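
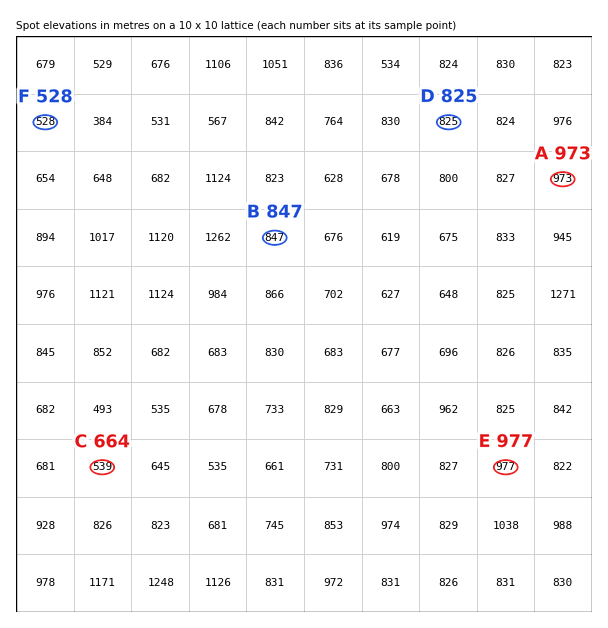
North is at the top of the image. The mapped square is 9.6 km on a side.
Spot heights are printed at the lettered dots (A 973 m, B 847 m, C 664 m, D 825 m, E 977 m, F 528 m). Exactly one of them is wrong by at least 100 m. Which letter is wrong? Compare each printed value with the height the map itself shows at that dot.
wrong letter C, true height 539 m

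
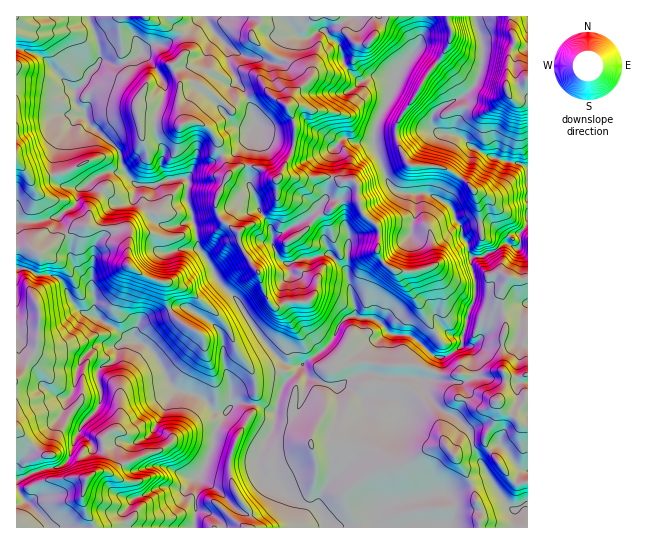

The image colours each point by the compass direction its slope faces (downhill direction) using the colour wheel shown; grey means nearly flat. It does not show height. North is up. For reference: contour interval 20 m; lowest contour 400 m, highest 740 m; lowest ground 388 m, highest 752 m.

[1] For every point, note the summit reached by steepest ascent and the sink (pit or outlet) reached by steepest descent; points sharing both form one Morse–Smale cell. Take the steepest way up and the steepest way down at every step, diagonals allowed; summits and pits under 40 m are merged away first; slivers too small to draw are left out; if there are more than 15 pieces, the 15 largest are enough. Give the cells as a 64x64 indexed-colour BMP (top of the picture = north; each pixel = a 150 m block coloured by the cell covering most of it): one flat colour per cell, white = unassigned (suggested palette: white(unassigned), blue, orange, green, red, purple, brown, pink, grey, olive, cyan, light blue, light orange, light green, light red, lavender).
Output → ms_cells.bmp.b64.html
<image width="64" height="64" href="data:image/bmp;base64,Qk12CAAAAAAAAHYAAAAoAAAAQAAAAEAAAAABAAQAAAAAAAAIAAATCwAAEwsAABAAAAAAAAAA////ALR3HwAOf/8ALKAsACgn1gC9Z5QAS1aMAMJ34wB/f38AIr28AM++FwDox64AeLv/AIrfmACWmP8A1bDFAEREREREREREREREmZmZmZmZmZmSIiIiIiIiIiIiIiIARERERERERERERESZmZmZmZmZmSIiIiIiIiIiIiIiIgBEREREREREREREREmZmZmZmZmSIiIiIiIiIiIiIiIiIERERERERERERERESZmZmZmZkiIiIiIiIiIiIiIiIiIiRERERERERERERERJmZmZmZkiIiIiIiIiIiIiIiIiIiJEREREREREREREREmZmZmZkiIiIiIiIiIiIiIiIiIiIlRERERERERERERESZmZmZIiIiIiIiIiIiIiIiIiIiIiVVVERERERERERERJmZmZIiIiIiIiIiIiIiIiIiIiIiJVVVVERERERERERESZmZkiIiIiIiIiIiIiIiIiIiIiIlVVVVRERERERERERJmZmZIiIiIiIiIiIiIiIiIiIiIiVVVVVERERERERERESZmZkiIiIiIiIiIiIiIiIiIiIiJVVVVVRERERERERERJmZmZIiIiIiIiIiIiIiIiIiIiIlVVVVVEREREREREREmZmZkiIiIiIiIiIiIiIiIiIiIiVVVVVVRERERERERERJmZmSIiIiIiIiIiIiIiIiIiIiJVVVVVVUREREREREREmZmZIiIiIiIiIiIiIiIiIiIiIlVVVVVVRERERERERMzJkzMyIiIiIiIiIiIiIiIiIiIiVVVVVVVURERERERMzMMzMzIiIiIiIiIiIiIiIiIiIiJVVVVVVUREREREzMzMwzMzMiIiIiIiIiIiIiIiIiIiIlVVVVVVREREREzMzMzDMzMzIiIiIiIiIiIiIiIiIiIiVVVVVVVERERETMzMzDMzMzMyIiIiIiIiIiIiIiIiIiJVVVVVVVRERETMzMzMMzMzM2YiIiIiIiIiIiIiIiIiIlVVVVVVVVRETMzMzMwzMzM2ZmIiIiIiIiIiESIiIiIiVVVVVVVVVERMzMzMzDMzM2ZmZhIiIiIiIiEREiIiIiJVVVVVVVVVXMzMzMzMMzM2ZmZhEiIiIiIiERERIiIiIlVVVVVVVVM8zMzMzMMzM2ZmZhERIiIiIREREREiIiIiVVVVVVVTMzzMzMzMwzMzZmZhERESIiIRERERESIiIiJVVVVVVTMzMzzMzMMzMzZmZmERERERERERERERIiIiIlVVVVUzMzMzMzPDMzMzZmZmERERERERERERERESIiIiVVVVUzMzMzMzMzMzMzNmZmYRERERERERERERERIiIiJVVVUzMzMzMzMzMzMzNmZmZhEREREREREREREREiIiIlVVVTMzMzMzMzMzMzNmZmZmERERERERERERERESIiIiVVVTMzMzMzMzMzMzNmZmZmYRERERERERERERERIiIiIzMzMzMzMzMzMzMzNmZmZmZhEREREREREREREREiIiIjMzMzMzMzMzMzMzM2ZmZmZhERERERERERERERESIiIiMzMzMzMzMzMzMzM2ZmZmZhERERERERERERERERdyIiIzMzMzMzMzMzMzMzZmZmZmERERERERERERERERd3d3dzMzMzMzMzMzMzMzNmZmZmYRERERERERERERERF3d3d3MzMzMzMzMzMzMzNmZmZmZhEREREREREREREREXd3d3eIgzMzMzMzMz///2ZmZmZhEREREREREREREREXd3d3d4iIiDMzMzMzP///ZmZmZmERERERERERERERERd3d3d3iIiIgzMzMzM///9mZmZmERERERERERERERERd3d3d3eIiIiIMzAAAz//9mZmZmYREREREREREREREXd3d3d3d4iIiIgzAAADP//2ZmZmYRERERERERERF3d3d3d3d3d3iIiIiIgAABERH/ZmZmZhERERERERERF3d3d3d3d3d3eIiIiIiIiIEREREWZmZmEREREREREREXd3d3d3d3d3d4iIiIiIiIEREREREWZmYRERERERERERd3d3d3d3d3d6iIiIiIiIgREREREREWZhERERERERERd3d3d3d3d6qqqIiIiIiIiBEREREREREWERERERERERF3d3d3d3eqqqqoiIiIiIgREREREREREREREREREREREXd3d3d3eqqqqqiIiIiIgRERERERERERERERERERERERu7t3d6qqqqqqqIiIiIgRERERERERERERERERERERERG7u7u6qqqqqqqoiIiIiBEREREREREREREREREREREREbu7u7qqqqqqqqiIiIiBERERERERERERERERERERERERG7u7u6qqqqqqqIiIiBERERERERERERERERERERERERERu7u7u6qqqqqoiIiIERERERERERERERERERERERERERG7u7u7u6qqqqiIiI3REREREREREREREREREREREREREbu7u7u7qqqqqIiI3d0RERERERERERERERERERERERERG7u7u7u6qqqoiIjd3dEREREREREREREREREREREREREbu7u7u7qqqqiIjd3d3e7hERERERERERERERERERERERG7u7u7uqqqqI3d3d3e7u7hERERERERERERERERERERERu7u7u6qqqt3d3d3d7u7u7uERERERERERERERERERERG7u7u7qqqq3d3d3d3u7u7u7uERERERERERERERERERERu7u7uqqqrd3d3d3e7u7u7u7hERERERERERERERERERG7u7u6qqqt3d3d3e7u7u7u7u4REREREREREREREREREbu7u6qqqq"/>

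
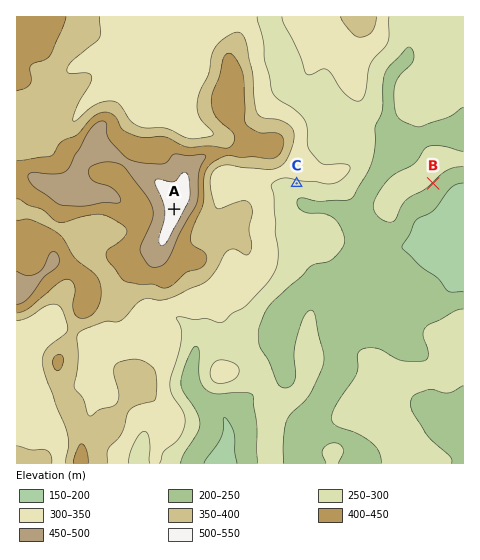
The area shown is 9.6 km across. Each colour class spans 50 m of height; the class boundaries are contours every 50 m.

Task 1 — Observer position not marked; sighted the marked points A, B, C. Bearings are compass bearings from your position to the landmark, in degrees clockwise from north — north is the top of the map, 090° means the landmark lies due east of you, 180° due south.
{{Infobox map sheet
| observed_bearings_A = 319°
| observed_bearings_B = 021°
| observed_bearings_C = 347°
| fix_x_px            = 347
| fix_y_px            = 408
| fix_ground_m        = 270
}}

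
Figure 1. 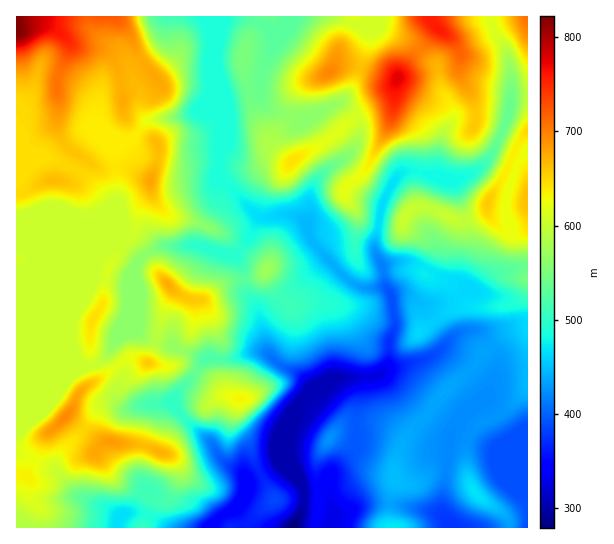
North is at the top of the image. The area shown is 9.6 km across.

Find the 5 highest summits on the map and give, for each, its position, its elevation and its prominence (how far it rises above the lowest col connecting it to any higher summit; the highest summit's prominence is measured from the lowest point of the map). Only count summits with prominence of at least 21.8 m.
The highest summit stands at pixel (398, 78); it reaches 776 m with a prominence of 288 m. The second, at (438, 29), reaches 759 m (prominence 59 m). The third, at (329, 73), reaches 696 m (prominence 34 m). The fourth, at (65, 417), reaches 694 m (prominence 92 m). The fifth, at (111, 442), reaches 684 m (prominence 32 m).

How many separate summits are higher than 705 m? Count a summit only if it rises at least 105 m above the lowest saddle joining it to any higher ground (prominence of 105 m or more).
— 1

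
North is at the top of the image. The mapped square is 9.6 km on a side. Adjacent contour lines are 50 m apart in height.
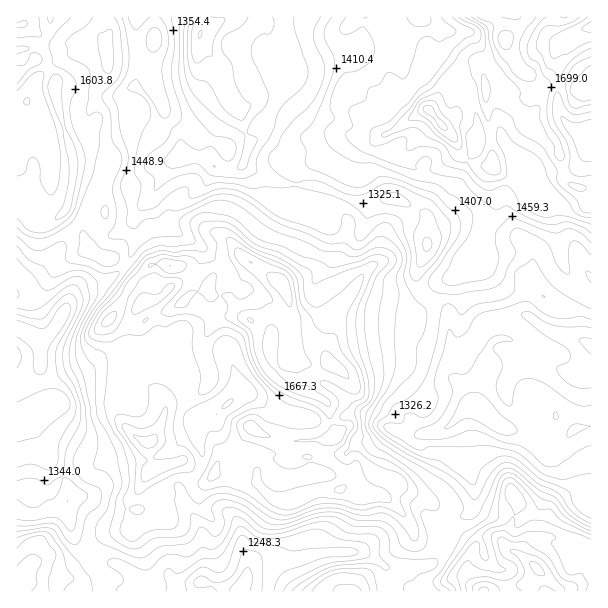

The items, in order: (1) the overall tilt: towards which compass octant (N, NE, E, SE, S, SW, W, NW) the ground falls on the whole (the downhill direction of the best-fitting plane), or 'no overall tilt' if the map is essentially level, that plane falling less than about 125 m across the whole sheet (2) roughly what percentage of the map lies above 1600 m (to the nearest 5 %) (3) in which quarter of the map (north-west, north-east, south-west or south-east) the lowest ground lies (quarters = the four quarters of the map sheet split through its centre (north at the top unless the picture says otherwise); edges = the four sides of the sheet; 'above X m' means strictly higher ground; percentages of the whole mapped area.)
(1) There is no overall tilt: the best-fitting plane is nearly level.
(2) About 25 % of the map lies above 1600 m.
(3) The lowest ground is in the north-west quarter.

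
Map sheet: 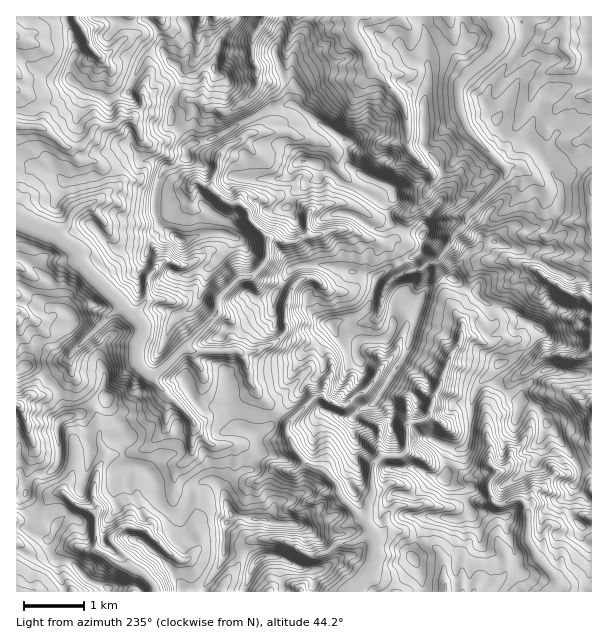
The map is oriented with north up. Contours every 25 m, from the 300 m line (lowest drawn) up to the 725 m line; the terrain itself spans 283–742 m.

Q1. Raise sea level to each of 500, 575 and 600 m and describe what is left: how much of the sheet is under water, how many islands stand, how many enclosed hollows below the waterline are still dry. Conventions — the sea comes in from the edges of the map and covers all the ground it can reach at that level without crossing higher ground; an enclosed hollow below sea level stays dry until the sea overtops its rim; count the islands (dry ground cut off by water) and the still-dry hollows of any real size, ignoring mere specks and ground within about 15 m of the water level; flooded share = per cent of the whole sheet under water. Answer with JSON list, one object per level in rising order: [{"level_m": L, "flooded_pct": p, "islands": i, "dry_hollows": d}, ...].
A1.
[{"level_m": 500, "flooded_pct": 69, "islands": 1, "dry_hollows": 0}, {"level_m": 575, "flooded_pct": 85, "islands": 2, "dry_hollows": 0}, {"level_m": 600, "flooded_pct": 90, "islands": 4, "dry_hollows": 0}]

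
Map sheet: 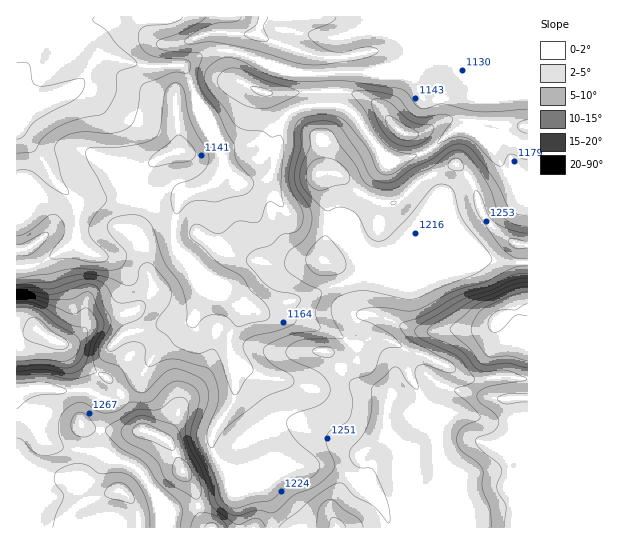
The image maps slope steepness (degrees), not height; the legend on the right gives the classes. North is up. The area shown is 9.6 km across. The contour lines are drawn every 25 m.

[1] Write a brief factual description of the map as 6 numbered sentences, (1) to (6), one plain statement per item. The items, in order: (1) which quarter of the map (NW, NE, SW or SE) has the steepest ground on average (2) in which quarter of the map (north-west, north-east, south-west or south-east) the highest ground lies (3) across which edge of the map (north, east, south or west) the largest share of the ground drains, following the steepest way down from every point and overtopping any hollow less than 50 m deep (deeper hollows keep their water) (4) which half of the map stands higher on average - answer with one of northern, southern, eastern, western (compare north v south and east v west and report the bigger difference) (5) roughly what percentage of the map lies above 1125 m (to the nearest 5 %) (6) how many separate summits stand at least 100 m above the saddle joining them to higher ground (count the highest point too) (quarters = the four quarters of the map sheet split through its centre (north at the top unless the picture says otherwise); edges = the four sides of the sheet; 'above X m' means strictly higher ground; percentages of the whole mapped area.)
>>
(1) Slopes are steepest in the south-west quarter.
(2) The highest point lies in the south-east quarter of the map.
(3) Most of the ground drains across the western edge.
(4) On average the southern half of the map is the higher ground.
(5) About 85 % of the map lies above 1125 m.
(6) There are 2 summits with 100 m or more of prominence.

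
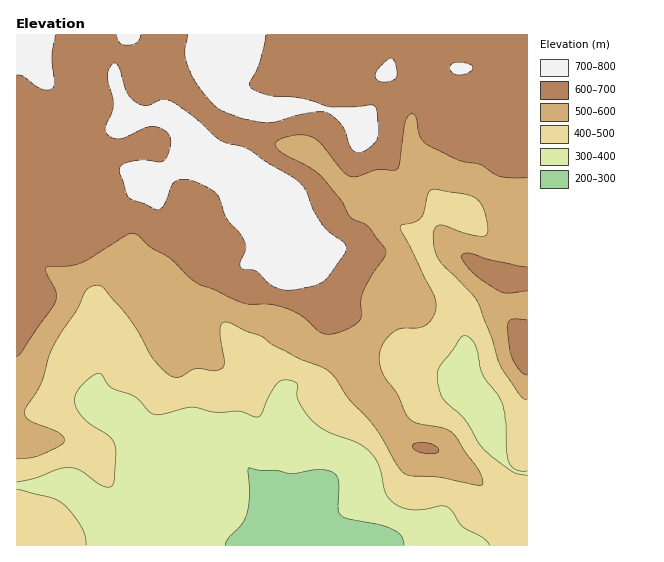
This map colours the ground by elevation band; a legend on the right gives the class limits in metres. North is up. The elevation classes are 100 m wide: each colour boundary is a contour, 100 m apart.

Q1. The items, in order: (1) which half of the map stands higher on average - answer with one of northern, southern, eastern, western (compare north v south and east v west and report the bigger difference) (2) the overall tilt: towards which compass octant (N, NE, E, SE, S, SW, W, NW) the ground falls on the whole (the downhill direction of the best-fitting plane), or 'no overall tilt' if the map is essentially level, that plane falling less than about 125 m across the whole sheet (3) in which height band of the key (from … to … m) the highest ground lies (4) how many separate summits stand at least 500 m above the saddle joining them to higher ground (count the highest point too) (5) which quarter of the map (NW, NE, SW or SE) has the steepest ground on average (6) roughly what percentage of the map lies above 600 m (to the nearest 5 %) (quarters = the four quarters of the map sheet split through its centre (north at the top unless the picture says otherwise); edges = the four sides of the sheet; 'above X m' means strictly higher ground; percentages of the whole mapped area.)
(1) On average the northern half of the map is the higher ground.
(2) On the whole the ground falls towards the south.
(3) The highest ground lies in the 700–800 m band.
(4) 1 summit rises at least 500 m above its surroundings.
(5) Slopes are steepest in the south-east quarter.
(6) Ground above 600 m makes up about 40 % of the sheet.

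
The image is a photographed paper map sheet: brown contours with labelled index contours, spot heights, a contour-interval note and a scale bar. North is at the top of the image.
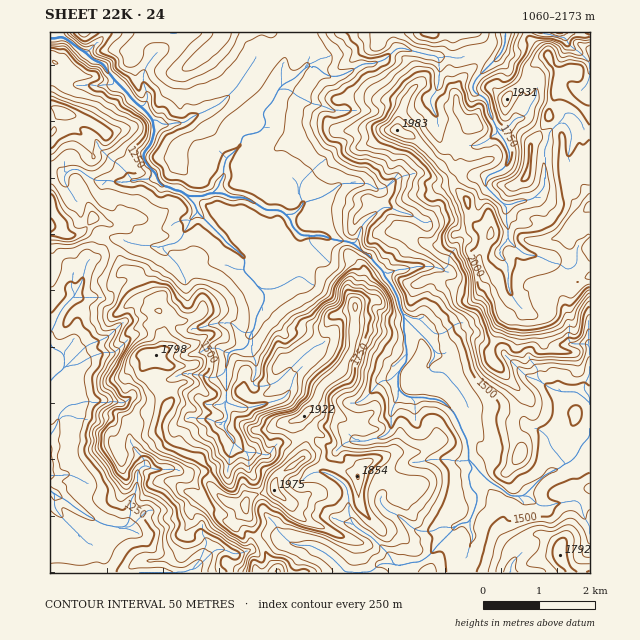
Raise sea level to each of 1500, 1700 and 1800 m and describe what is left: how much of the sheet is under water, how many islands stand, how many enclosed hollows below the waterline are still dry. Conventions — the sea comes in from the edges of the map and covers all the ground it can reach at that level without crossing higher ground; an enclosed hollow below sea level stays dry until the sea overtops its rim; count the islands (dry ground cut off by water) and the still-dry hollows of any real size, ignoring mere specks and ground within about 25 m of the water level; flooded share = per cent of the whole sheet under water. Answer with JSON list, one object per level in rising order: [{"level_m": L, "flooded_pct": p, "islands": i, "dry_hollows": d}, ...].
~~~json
[{"level_m": 1500, "flooded_pct": 48, "islands": 0, "dry_hollows": 0}, {"level_m": 1700, "flooded_pct": 75, "islands": 0, "dry_hollows": 0}, {"level_m": 1800, "flooded_pct": 84, "islands": 2, "dry_hollows": 0}]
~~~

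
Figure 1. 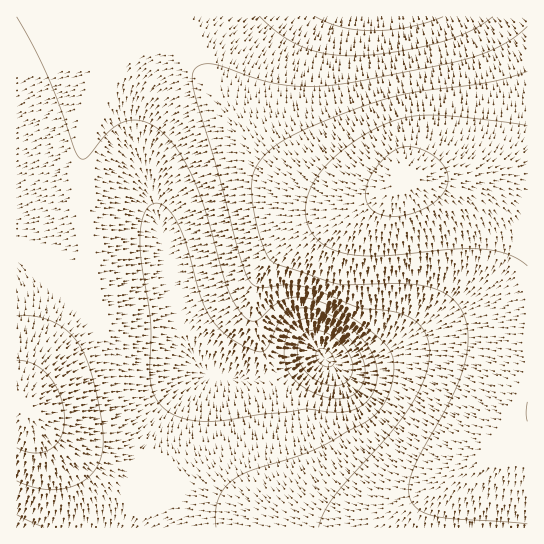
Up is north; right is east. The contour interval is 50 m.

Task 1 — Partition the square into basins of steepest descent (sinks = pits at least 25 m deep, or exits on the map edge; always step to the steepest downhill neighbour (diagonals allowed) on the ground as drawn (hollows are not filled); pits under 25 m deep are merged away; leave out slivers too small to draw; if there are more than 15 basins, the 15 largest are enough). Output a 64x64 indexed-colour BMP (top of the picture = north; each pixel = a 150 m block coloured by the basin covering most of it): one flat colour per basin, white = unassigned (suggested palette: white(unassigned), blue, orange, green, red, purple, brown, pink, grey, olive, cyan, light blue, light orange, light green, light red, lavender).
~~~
<image width="64" height="64" href="data:image/bmp;base64,Qk12CAAAAAAAAHYAAAAoAAAAQAAAAEAAAAABAAQAAAAAAAAIAAATCwAAEwsAABAAAAAAAAAA////ALR3HwAOf/8ALKAsACgn1gC9Z5QAS1aMAMJ34wB/f38AIr28AM++FwDox64AeLv/AIrfmACWmP8A1bDFADMzMzMzMzMzMzMzMzMzMzMxERERERERERERMzMzMzMzMzMzMzMzMzMzMzMzMzMzEREREREREREREREzMzMzMzMzMzMzMzMzMzMzMzMzMxERERERERERERERETMzMzMzMzMzMzMzMzMzMzMzMzEREREREREREREREREREzMzMzMzMzMzMzMzMzMzMzMRERERERERERERERERERERMzMzMzMzMzMzMzMzMzMRERERERERERERERERERERERETMzMzMzMzMzMzMzMxEREREREREREREREREREREREREREzMzMzMzMzMzMzERERERERERERERERERERERERERERERMzMzMzMzMzMxERERERERERERERERERERERERERERERERMzMzMzMzMRERERERERERERERERERERERERERERERERETMzMzMzERERERERERERERERERERERERERERERERERERETMzMxEREREREREREREREREREREREREREREREREREREREzMxERERERERERERERERERERERERERERERERERERERERMxERERERERERERERERERERERERERERERERERERERERExERERERERERERERERERERERERERERERERERERERERERERERERERERERERERERERERERERERERERERERERERERERERERERERERERERERERERERERERERERERERERERERERERERERERERERERERERERERERERERERERERERERERERERERERERERERERERERERERERERERERERERERERERERERERERERERERERERERERERERERERERERERERERERERERERERERERERERERERERERERERERERERERERERERERERERERERERERERERERERERERERERERERERERERERERERERERERERERERERERERERERERERERERERERERERERERERERERERERERERERERERERERERERERERERERERERERERERERERERERERERERERERERERERERERERERERERERERERERERERERERERERERERERERERERERERERERERERERERERERERERERERERERERERERERERERERERERERERERERERERERERERERERERERERERERERERERERERERERERERERERERERERERERERERERERERERERERERERERERERERERERERERERERERERERERERERERERERERERERERERERERERERERERERERERERERERERERERERERERERERERERERERERERERERERERERERERERERERERERERERERERERERERERERERERERERERERERERERERERERERERERERERERERERERERERERERERERERERERERERERERERERERERERERERERERERERERERERERERERERERERERERERERERERERERERERERERERERERERERERERERERERERERERERERERERERERERERERERERERERERERERERERERERERERERERERERERERERERERERERERERERERERERERERERERERERERERERERERERERERERERERERERERERERERERERERERERERERERERERERERERERERERERERERERERERERERERERERERERERERERERERERERERERERERERERERERERERERERERERERERERERERERERERERERERESIiIRERERERERERERERERERERERERERERERERERERIiIiIiIRERERERERERERERERERERERERERERERERESIiIiIiIiERERERERERERERERERERERERERERERERESIiIiIiIiIiIiIiIiIiIhEREREREREREREREREREREiIiIiIiIiIiIiIiIiIiIiEREREREREREREREREREREiIiIiIiIiIiIiIiIiIiIiIREREREREREREREREREREiIiIiIiIiIiIiIiIiIiIiIhEREREREREREREREREREiIiIiIiIiIiIiIiIiIiIiIiEREREREREREREREREREiIiIiIiIiIiIiIiIiIiIiIiIRERERERERERERERERESIiIiIiIiIiIiIiIiIiIiIiIhERERERERERERERERESIiIiIiIiIiIiIiIiIiIiIiIiERERERERERERERERESIiIiIiIiIiIiIiIiIiIiIiIiIRERERERERERERERERIiIiIiIiIiIiIiIiIiIiIiIiIhERERERERERERERERIiIiIiIiIiIiIiIiIiIiIiIiIiERERERERERERERERIiIiIiIiIiIiIiIiIiIiIiIiIiIREREREREREREREREiIiIiIiIiIiIiIiIiIiIiIiIiIhEREREREREREREREiIiIiIiIiIiIiIiIiIiIiIiIiIiERERERERERERERESIiIiIiIiIiIiIiIiIiIiIiIiIiIRERERERERERERESIiIiIiIiIiIiIiIiIiIiIiIiIiIhERERERERERERERIiIiIiIiIiIiIiIiIiIiIiIiIiIiEREREREREREREREiIiIiIiIiIiIiIiIiIiIiIiIiIiIREREREREREREREiIiIiIiIiIiIiIiIiIiIiIiIiIiIhERERERERERERESIiIiIiIiIiIiIiIiIiIiIiIiIiIi"/>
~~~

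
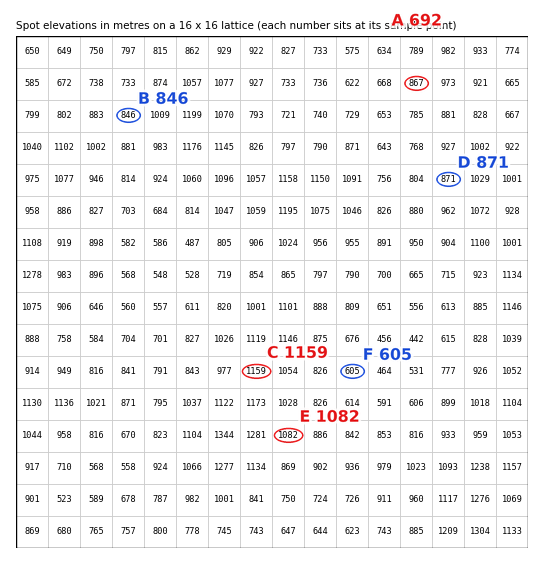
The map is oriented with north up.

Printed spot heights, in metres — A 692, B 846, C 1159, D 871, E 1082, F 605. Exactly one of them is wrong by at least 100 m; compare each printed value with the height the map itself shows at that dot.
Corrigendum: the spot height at A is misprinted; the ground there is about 867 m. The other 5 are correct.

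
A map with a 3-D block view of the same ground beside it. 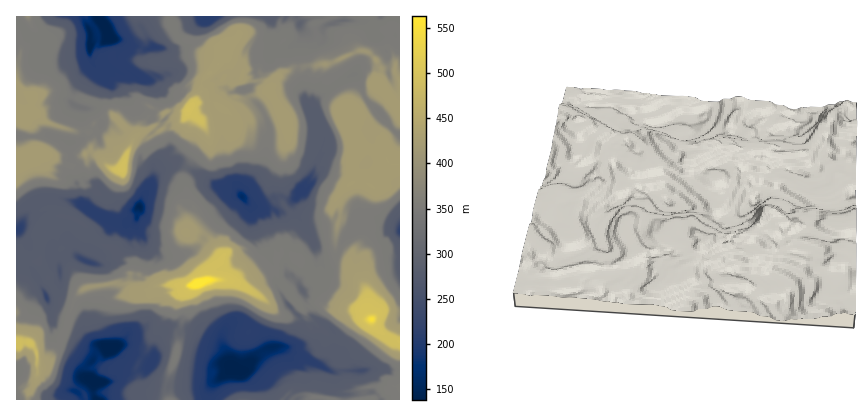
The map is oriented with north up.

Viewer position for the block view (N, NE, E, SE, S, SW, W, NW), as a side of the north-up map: N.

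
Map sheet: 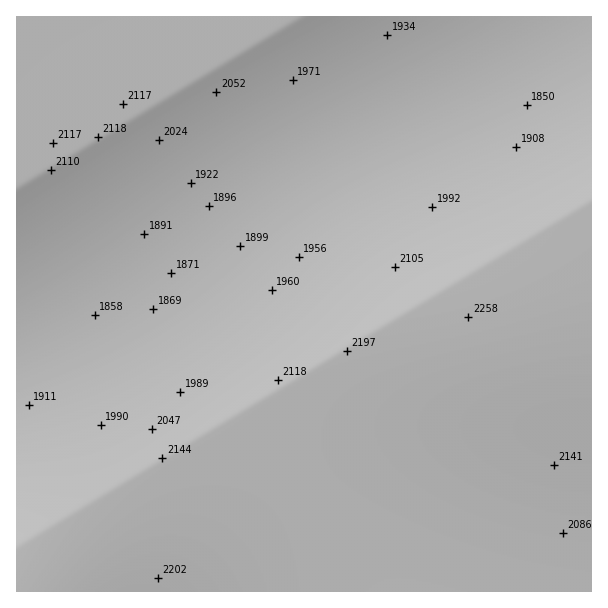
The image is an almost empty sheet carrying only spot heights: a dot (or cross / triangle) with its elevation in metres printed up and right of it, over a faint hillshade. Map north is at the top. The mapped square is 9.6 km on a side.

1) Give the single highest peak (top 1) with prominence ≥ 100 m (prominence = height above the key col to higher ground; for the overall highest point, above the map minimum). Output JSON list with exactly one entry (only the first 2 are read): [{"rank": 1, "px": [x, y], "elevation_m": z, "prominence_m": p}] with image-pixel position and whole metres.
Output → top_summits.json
[{"rank": 1, "px": [468, 317], "elevation_m": 2258, "prominence_m": 135}]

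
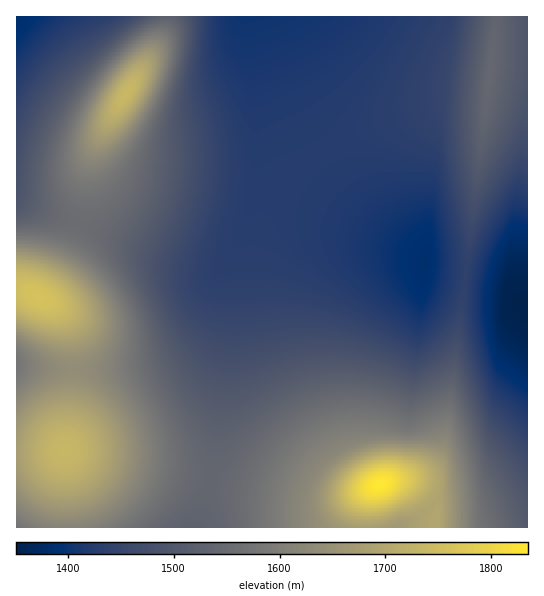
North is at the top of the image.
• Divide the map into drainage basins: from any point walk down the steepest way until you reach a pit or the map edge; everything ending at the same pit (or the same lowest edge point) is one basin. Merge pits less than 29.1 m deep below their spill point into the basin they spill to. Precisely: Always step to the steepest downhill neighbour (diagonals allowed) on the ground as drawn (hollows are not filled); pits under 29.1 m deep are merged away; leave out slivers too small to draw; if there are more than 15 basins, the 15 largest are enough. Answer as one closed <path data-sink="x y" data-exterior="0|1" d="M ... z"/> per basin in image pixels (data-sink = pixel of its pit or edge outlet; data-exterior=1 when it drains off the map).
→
<path data-sink="425 266" data-exterior="0" d="M495 16l-328 1-2 10-6 16-46 70-20 36-6 21-3 33-5 22-24 52-15 20 15 10 9 10 8 24 1 32-7 78 239 49 33-1 53-19 14-1 20-8 14-13 5-12 3-15 45-370z"/><path data-sink="527 309" data-exterior="1" d="M527 16l-31 1-49 414-3 15-5 12-14 13-20 8-14 1-53 19-33 1-239-49-1 24 4 53 459-1z"/><path data-sink="17 17" data-exterior="1" d="M166 16l-150 1 1 274 12 1 10 5 16-20 24-52 5-22 3-33 6-21 20-36 46-70 6-16z"/><path data-sink="17 365" data-exterior="1" d="M23 291l-7 0 0 159 49 1 8-78 0-19-4-25-5-12-9-10-14-10z"/><path data-sink="17 527" data-exterior="1" d="M65 451l-49 0 1 77 51-1z"/>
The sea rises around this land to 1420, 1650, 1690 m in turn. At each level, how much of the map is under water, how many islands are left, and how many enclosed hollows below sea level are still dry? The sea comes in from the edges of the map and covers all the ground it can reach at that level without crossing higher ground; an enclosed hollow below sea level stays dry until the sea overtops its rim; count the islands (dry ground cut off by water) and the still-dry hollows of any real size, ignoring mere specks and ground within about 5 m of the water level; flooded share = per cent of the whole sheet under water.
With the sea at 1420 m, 8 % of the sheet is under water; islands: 0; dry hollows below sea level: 1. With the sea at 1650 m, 88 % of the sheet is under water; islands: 1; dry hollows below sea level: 0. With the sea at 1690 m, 93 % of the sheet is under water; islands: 2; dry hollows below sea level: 0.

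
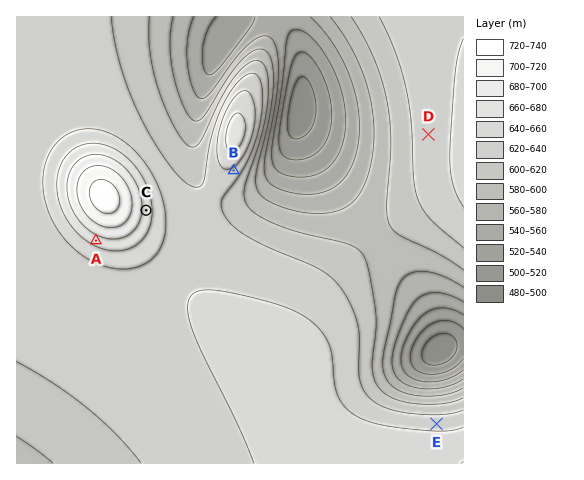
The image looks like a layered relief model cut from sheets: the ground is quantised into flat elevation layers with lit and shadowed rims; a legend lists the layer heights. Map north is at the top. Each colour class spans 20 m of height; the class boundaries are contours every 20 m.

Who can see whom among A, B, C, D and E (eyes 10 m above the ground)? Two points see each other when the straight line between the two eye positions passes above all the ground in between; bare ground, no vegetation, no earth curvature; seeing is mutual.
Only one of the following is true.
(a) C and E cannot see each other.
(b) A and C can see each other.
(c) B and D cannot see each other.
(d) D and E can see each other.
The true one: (d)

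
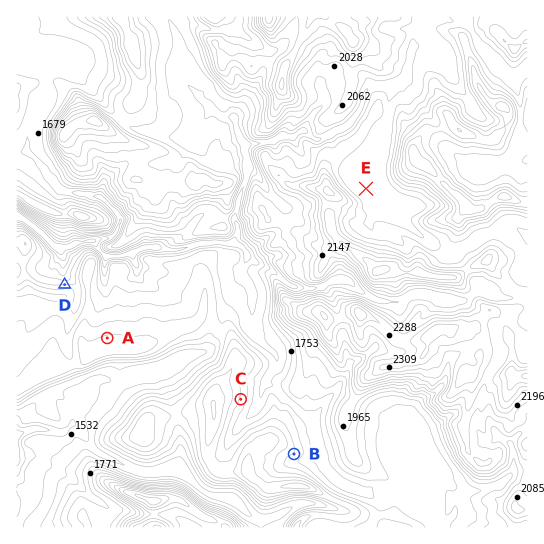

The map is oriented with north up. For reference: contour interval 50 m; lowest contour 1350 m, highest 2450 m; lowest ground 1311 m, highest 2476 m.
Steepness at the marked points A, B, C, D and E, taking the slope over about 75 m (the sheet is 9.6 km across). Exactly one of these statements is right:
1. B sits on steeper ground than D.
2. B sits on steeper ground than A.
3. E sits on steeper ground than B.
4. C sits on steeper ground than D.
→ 2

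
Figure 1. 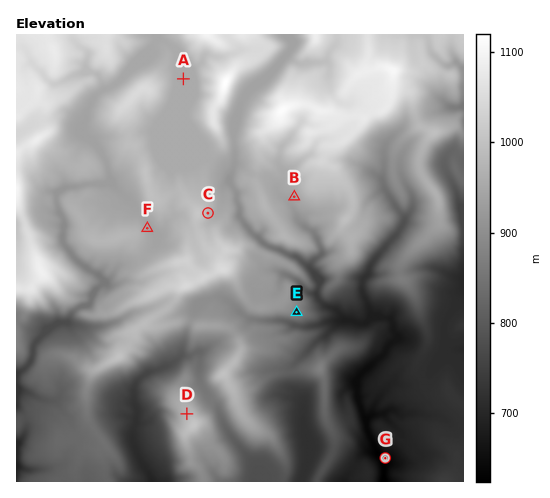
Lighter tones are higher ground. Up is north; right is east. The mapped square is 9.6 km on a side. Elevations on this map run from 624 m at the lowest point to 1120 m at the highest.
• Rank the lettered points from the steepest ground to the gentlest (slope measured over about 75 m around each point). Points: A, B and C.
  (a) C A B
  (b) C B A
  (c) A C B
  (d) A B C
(b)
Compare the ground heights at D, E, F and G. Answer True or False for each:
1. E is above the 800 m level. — True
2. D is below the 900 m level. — False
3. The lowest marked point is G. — True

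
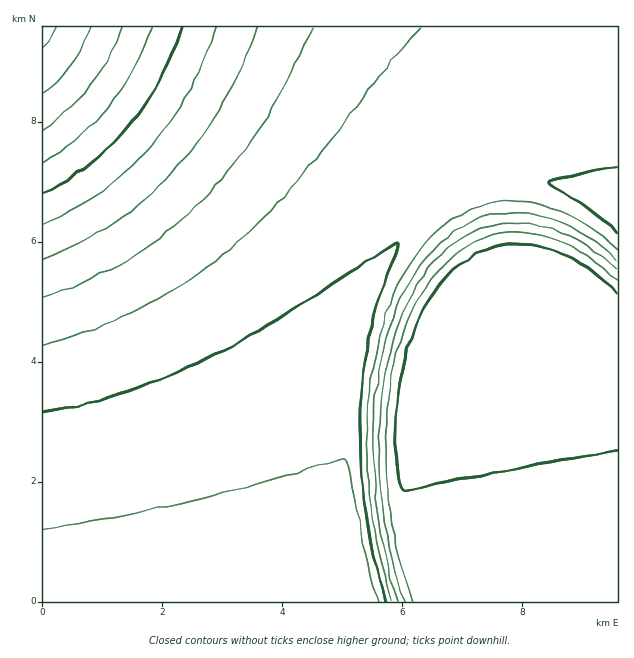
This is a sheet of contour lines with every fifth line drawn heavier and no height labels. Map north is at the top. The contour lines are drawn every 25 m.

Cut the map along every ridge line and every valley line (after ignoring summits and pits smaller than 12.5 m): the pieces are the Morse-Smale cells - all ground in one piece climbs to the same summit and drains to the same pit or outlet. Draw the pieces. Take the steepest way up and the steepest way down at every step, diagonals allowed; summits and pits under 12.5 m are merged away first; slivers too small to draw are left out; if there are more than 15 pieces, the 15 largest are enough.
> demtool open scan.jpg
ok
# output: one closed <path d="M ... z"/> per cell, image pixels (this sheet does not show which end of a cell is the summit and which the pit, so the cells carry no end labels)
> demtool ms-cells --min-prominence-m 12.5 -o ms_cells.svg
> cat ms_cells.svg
<path d="M617 26l-575 1 1 575 315-1-13-84-3-70 3-48 6-39 9-36 14-38 16-31 18-26 29-27 14-10 28-12 36-4 36 6 41 18 24 18 2-1z"/><path d="M515 176l-22 2-23 6-19 8-20 14-29 31-16 25-18 39-11 33-9 42-6 71 3 70 7 56 7 29 259-1 0-382-26-19-24-12-29-9z"/>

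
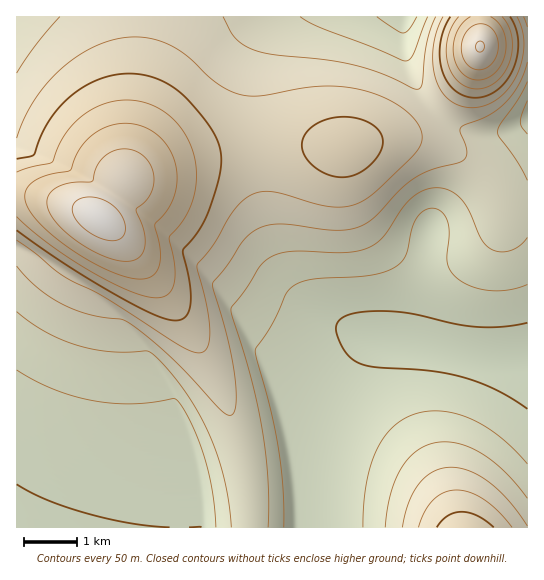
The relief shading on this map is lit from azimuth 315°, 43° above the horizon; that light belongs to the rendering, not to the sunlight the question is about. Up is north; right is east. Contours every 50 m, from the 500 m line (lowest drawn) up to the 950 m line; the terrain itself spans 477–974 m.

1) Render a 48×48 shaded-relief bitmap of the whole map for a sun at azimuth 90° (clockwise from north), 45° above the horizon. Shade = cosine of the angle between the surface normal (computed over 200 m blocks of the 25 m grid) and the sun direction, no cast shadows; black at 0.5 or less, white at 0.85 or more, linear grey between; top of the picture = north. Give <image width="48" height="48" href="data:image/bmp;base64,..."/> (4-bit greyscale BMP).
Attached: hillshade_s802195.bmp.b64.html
<image width="48" height="48" href="data:image/bmp;base64,Qk32BAAAAAAAAHYAAAAoAAAAMAAAADAAAAABAAQAAAAAAIAEAAATCwAAEwsAABAAAAAAAAAAAAAAABEREQAiIiIAMzMzAERERABVVVUAZmZmAHd3dwCIiIgAmZmZAKqqqgC7u7sAzMzMAN3d3QDu7u4A////AJmZmZmZmZmZljNorO65iHdlVERFaJvM3ZmZmZmZmZmZljNorO65iHdlVERWeKvM3ZmZmZmZmZmZljRorO65iHdmVVVWeavMzJmZmZmZmZmZhSRorO65iHdmVVVniau8zJmZmZmZmZmZhSR5ve2piId2ZmZniau8zJmZmZmZmZmZhDV5ve2piId2ZmZ4iau7u5mZmZmZmZmZdDV5ve2piId3dnd4mau7u5mZmZmZmZmZYzaKzeyZmIh3d3eImaq7u5mZmZmZmZmYU0aKzuuZmIiHd3iImaqrqoiZmZmZmZmYQ1eb3uuZmYiIiIiJmaqqqoiJmZmZmZmXNGis3tqZmYiIiIiJmaqqqoiImZmZmZmFNHms7sqZmZiIiIiZmaqqqoiIiZmZmZl0NXm97rmZmZmYiImZmaqqqYiIiJmZmZhTRorN7amZmZmZmZmZmZmZmYiIiImZmZdEZ5ve7KqZmZmZmZmZmZmZmYiIiImZmYU1eKze66qqqZmZmZmZmZmZmYiIiIiZmWNGir3uyqqqqqmZmZmZmZmZmYiIiIiZl0RXm83+uqqqqqqZmZmZmZmZmYiIiIiJdEV4rN7sqqqqqqmZmZmZmZmZmYiIiIiHU1aKve/rqqqqqqmZmZmYiJmZmXd3iIh1NGibzf7KqqqqqpmZmZmIiImZmXd3d4dDRnm83v27u7qqmZmZmZmIiIiZmXd3d2M0Z5rN7+u7u7qpmZmZmZmIiIiZmXd3ZDNFeaze/su7u6qZmZmZmZmYiIiJmmZlMiRXir3v7bu7uqqZmZmZqqmYh3iJmmUyIkVom87/3Lu7uqmZmZmaqqqYd3iJmjIiNFZ5vN/9zMy7qpmYiZmqu7qYdneJmiIjRWeKze7czMy7qpmIiJmrvMuYZmeJqjM0VXibzuzMzMy7qZiIiJqrzMuoZmeJqkRFVnms3czMzMy6qZiIiJqrzcyoZmeJqlVVZ4m7u7zM3cy6qZiIiJqrzcuodmeJqlVmd4mZmrzN3cu6mYiIiJqrzMuod3iaq2ZmeId4mrzN3cu6mYiIiJmrzMupiImau2Z3dmZ4mrzN3MuqmYiIiJmrvLuqmZmqu3dlVWZ4mrzMzLuqmYiIiJmqu7u6qqqru1VVVWZ4mrvMzLupmIiIiJmqu7u7qqu7u1VVVWd4mrvMy7qpmIiIiJmqq7u7u7u7u1VVZmd4mqu8y7qpmIiIiJmqq7u7uqvMzGZmZmeImau7u6qpmIiIiJmaq7u6mZrN3WZmZneImaq7u6qZmIiIiZmaqruod4rN72ZmZ3eImaqru6qZmYiIiZmaqqp1RGnO/2Znd3iImaqquqqZmZiImZmqqqhSE1nO/3d3d3iImZqqqqqZmZmZmZmqqpYgAUnP/3d3d4iImZqqqqqpmZmZmZmqqoQAAEnf/3d3d4iImZmqqqqpmZmZmZqqqoMAAEnv/3d3eIiImZmqqqqqqZmZmaqqqnIAADnv/3d3iIiImZmaqqqqqqmaqqqqqnIAADjf/3d4iIiImZmaqqqqqqqqqqqqqoMAADjP/w=="/>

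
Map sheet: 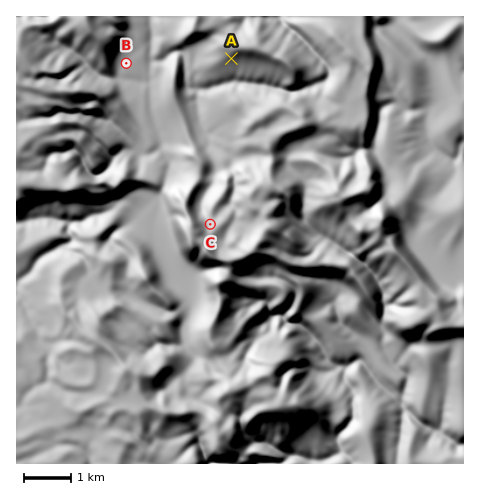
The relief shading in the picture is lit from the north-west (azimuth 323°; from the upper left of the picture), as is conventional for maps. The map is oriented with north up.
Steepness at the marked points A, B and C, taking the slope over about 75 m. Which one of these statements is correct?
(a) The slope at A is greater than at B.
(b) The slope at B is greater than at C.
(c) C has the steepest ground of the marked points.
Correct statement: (a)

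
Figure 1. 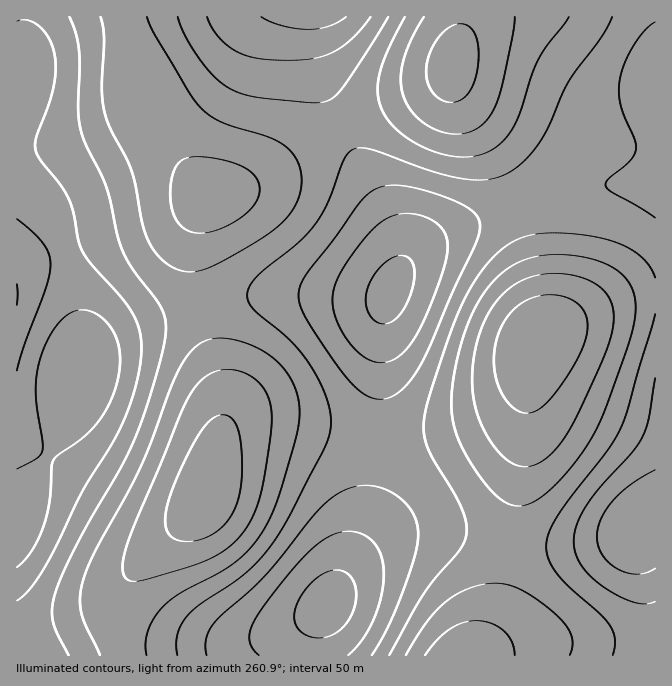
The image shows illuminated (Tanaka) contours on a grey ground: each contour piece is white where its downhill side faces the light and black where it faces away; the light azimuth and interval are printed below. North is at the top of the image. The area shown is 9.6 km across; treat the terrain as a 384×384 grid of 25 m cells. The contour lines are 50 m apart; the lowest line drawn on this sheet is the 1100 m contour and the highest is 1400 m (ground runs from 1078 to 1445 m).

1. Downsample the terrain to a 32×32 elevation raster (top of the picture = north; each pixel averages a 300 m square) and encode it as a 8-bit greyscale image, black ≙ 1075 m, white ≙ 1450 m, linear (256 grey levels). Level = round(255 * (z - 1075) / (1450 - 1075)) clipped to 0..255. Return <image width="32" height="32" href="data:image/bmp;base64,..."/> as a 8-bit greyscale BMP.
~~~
<image width="32" height="32" href="data:image/bmp;base64,Qk02CAAAAAAAADYEAAAoAAAAIAAAACAAAAABAAgAAAAAAAAEAAATCwAAEwsAAAABAAAAAAAAAAAAAAEBAQACAgIAAwMDAAQEBAAFBQUABgYGAAcHBwAICAgACQkJAAoKCgALCwsADAwMAA0NDQAODg4ADw8PABAQEAAREREAEhISABMTEwAUFBQAFRUVABYWFgAXFxcAGBgYABkZGQAaGhoAGxsbABwcHAAdHR0AHh4eAB8fHwAgICAAISEhACIiIgAjIyMAJCQkACUlJQAmJiYAJycnACgoKAApKSkAKioqACsrKwAsLCwALS0tAC4uLgAvLy8AMDAwADExMQAyMjIAMzMzADQ0NAA1NTUANjY2ADc3NwA4ODgAOTk5ADo6OgA7OzsAPDw8AD09PQA+Pj4APz8/AEBAQABBQUEAQkJCAENDQwBEREQARUVFAEZGRgBHR0cASEhIAElJSQBKSkoAS0tLAExMTABNTU0ATk5OAE9PTwBQUFAAUVFRAFJSUgBTU1MAVFRUAFVVVQBWVlYAV1dXAFhYWABZWVkAWlpaAFtbWwBcXFwAXV1dAF5eXgBfX18AYGBgAGFhYQBiYmIAY2NjAGRkZABlZWUAZmZmAGdnZwBoaGgAaWlpAGpqagBra2sAbGxsAG1tbQBubm4Ab29vAHBwcABxcXEAcnJyAHNzcwB0dHQAdXV1AHZ2dgB3d3cAeHh4AHl5eQB6enoAe3t7AHx8fAB9fX0Afn5+AH9/fwCAgIAAgYGBAIKCggCDg4MAhISEAIWFhQCGhoYAh4eHAIiIiACJiYkAioqKAIuLiwCMjIwAjY2NAI6OjgCPj48AkJCQAJGRkQCSkpIAk5OTAJSUlACVlZUAlpaWAJeXlwCYmJgAmZmZAJqamgCbm5sAnJycAJ2dnQCenp4An5+fAKCgoAChoaEAoqKiAKOjowCkpKQApaWlAKampgCnp6cAqKioAKmpqQCqqqoAq6urAKysrACtra0Arq6uAK+vrwCwsLAAsbGxALKysgCzs7MAtLS0ALW1tQC2trYAt7e3ALi4uAC5ubkAurq6ALu7uwC8vLwAvb29AL6+vgC/v78AwMDAAMHBwQDCwsIAw8PDAMTExADFxcUAxsbGAMfHxwDIyMgAycnJAMrKygDLy8sAzMzMAM3NzQDOzs4Az8/PANDQ0ADR0dEA0tLSANPT0wDU1NQA1dXVANbW1gDX19cA2NjYANnZ2QDa2toA29vbANzc3ADd3d0A3t7eAN/f3wDg4OAA4eHhAOLi4gDj4+MA5OTkAOXl5QDm5uYA5+fnAOjo6ADp6ekA6urqAOvr6wDs7OwA7e3tAO7u7gDv7+8A8PDwAPHx8QDy8vIA8/PzAPT09AD19fUA9vb2APf39wD4+PgA+fn5APr6+gD7+/sA/Pz8AP39/QD+/v4A////AF1meo+fo5iEa1VENisiGhsnQWaPssnQy8Czp5yPfm1gYm+EmaaonIhxW0k4KBkNChQsUXmctL++t66kmYt6amFeb4ierbCnl4NvW0cxGwoDCiBBZYaeqq2popmLe2pcV09mg56wuLasn456YUYqFAkMHThXc4iVm5qUiXllUkVDO1Z3la28w8O9sZ2CYkEnFxYiNk5ld4SMjol8aFA6LCwpRGaHpLrK1NfRv6N/Wz4rJi07TF1seoSIhXdgRCsbGh83VnaVsMnd6OjZvZhzVEA4OkNOW2l3hIyKfWVGKhcTHzBJZYOiwNvu8+fNqoVnUklITVRfbHyLlpiMdFU3IRknMEBWcZCy0ur07NW1knViV1VXXWZ0hpimqaCKbU42KTIyOUlgf6LF4e7r2LucgW5jX19lb3+SprW7tKCFZ048OzIyO09tkrfW5ubYv6OKd2pkZGp2iJ60w8rEs5p9Yks/LygtP12Dqsrd4dbBqJB7bGRjanmPqL/P1tDBqY1xVkAqHiAxT3WdvdLY0cCpkXpoXFpjdpGuyNrg28y1mntcQicXFyZEaY+vw8rFt6KKclxOS1ZtjrDO4+vm2MGlhWJHKRcUIj1gg5+xt7OnlH1jTDs4RF+FrtHp9PHkzrKQa1IyHhklPlx6kZ6hnJGAa1I6KCQwTnilzer4+e3Zvpx3Xj8sJjBGX3eHj46HfG1aQywZEx88Z5bC4vT3797FpoJoTTs3QFNpfIaIg3pvYVA7JRIKEixUgq3P4+rl18KniGtWSEdRY3eHjo2Fem5gUD0nFAkNIUNrk7LHz83EtJ6FZ1hQUl9yh5adm5OGeWtbRzEdEA4cNld4k6SsraecjHpeVVJYZ32Tpa+up5uNfmxYQSwcFx8ySmN3hIqKh4B2alVRUltthJywvMC7sKOSf2lSPC0nKzhKWmZtb25saGNcUE9TXnGJobbEyce/sqGNd2BNQDxASlZfY2RhXlxaV1RQUVdkd46kt8TJyMG2p5R/bF1VVlxmbXBtZ2BaV1VUUVJVXm2Alai2vsC/ubCjk4J0a2tyfIaLiH9yZ19aV1VTVFlld4ufrbS1s66ooZiNgnp5gI2cp6mhkoBxZl9aV1RRWGh+laiysqyjm5WQioR/fYSSprjDw7aijHlsY1xWUUtUZ4KcrrWwo5SIgX57eXl+i5+4zdnVxa2VgHFmXFNLRE5lgp6wtKqYhXdvbGxsb3iKpMHZ5eHPtZyHd2teUUZCTGOBna2uoIt2Z15bWltgbIKgwdzp5dS7o4+Ac2NTRkdQZoKbp6WUfWdXTUlHRktYcJK21OXk1cCrmox+bltNUlpuh5ujnIlxWko/ODMvMj9ZfaXG2t3TwrGjl4l5Zlc="/>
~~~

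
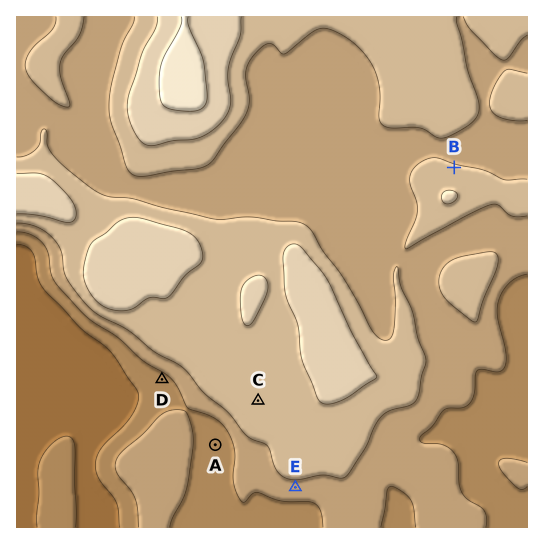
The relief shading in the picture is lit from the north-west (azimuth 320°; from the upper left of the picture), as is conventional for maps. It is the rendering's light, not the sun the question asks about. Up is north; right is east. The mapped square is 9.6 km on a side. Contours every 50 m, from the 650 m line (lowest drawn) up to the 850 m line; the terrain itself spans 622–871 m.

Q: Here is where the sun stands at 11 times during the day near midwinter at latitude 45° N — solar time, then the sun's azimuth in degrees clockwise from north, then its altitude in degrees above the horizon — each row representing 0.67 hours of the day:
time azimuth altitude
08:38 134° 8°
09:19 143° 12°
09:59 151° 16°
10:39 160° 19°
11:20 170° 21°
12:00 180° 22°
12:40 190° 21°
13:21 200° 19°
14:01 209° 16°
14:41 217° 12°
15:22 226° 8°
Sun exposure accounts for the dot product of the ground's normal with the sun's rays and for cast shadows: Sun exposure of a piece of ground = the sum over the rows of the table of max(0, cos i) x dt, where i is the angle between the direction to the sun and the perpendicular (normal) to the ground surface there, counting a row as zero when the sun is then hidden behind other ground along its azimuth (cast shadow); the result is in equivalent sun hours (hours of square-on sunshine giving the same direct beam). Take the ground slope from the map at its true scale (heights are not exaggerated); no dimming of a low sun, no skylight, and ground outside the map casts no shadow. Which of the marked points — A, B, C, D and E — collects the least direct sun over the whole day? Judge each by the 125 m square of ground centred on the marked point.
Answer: B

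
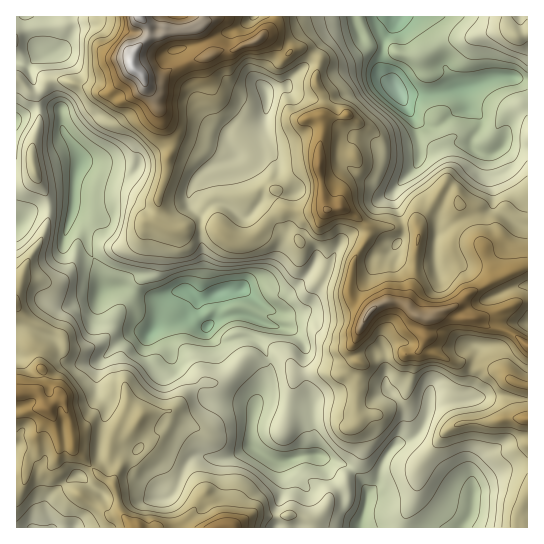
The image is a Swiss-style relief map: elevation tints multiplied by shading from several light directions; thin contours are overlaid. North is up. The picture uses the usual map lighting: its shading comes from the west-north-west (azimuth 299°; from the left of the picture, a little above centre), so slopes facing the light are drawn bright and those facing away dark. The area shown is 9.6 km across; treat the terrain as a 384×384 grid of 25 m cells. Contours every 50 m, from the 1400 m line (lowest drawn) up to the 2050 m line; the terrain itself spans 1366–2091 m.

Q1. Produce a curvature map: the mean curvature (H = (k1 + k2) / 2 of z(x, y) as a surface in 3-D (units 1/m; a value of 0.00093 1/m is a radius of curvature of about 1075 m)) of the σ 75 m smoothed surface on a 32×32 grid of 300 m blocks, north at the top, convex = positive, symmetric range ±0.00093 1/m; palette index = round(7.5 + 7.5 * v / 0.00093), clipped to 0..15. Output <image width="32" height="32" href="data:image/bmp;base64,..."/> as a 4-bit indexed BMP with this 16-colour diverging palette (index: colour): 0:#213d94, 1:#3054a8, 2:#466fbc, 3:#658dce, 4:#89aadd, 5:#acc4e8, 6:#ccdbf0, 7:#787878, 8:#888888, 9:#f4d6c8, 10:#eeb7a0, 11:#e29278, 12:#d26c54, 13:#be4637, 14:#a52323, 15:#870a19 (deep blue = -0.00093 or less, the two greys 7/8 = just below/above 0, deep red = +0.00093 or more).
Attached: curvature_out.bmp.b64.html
<image width="32" height="32" href="data:image/bmp;base64,Qk12AgAAAAAAAHYAAAAoAAAAIAAAACAAAAABAAQAAAAAAAACAAATCwAAEwsAABAAAAAAAAAAlD0hAKhUMAC8b0YAzo1lAN2qiQDoxKwA8NvMAHh4eACIiIgAyNb0AKC37gB4kuIAVGzSADdGvgAjI6UAGQqHAFd2ac7Kk67YnLmBmZZ3RaqFebbAAHlVezptlHepeEWqxWpm1VZNiblGWsRGqmY1icegapdoWGqlSqWXWLp1J3amrJV3l2RFMiARamOrhlmGaJt1h5h4uhf5dsmxNedFFjeLhZt4eqk32UrcuXK//919uzWKvLVnRJg3qaqUVEWG2s1HmmW2mFV6RHtEo2YxaHiVadwka6uGe4uYU3EIeuorRUCGdmlqx6pIjGf83ohwqXyZdUm4d4nGObsVXYIAD3q9GJQmYiyjI5R/I3plvtS1Nle5eHmoZlZEbPXv/brJcpdTeDRVFEiYdfS/xAvQKsnLZVeWB1EFSZPnNoclfbX3SmVnipSaY3xEq0OXRliMnwha+5rlv+x8VQ9Si0ireC9jhH2a1euaZogHyX03maVIwIU+mYS1KZevzmmqSHdnaMCHWdk3eJWTjfQAq5zIuK+Rl3WtRXZ6k2qmghn8UmnPc1djT3VndlX6OpoRvHd2/FREQ214dodV6lt8RFYjJs8SaIW4hnaFZnpGvGeaekcvFLho3mV2g6/838snh2eGigKatts2qJKUWJmBCZhou8uuqlraFZdgU9qYAEhTRXVZp1avmahXBcC2dwGLh3MQYyCL/iBt/0asnplt23aXeXZip4q4ZUb/mIZ0h2mZyc55pmMsrd+WDtR3d2RneIjH"/>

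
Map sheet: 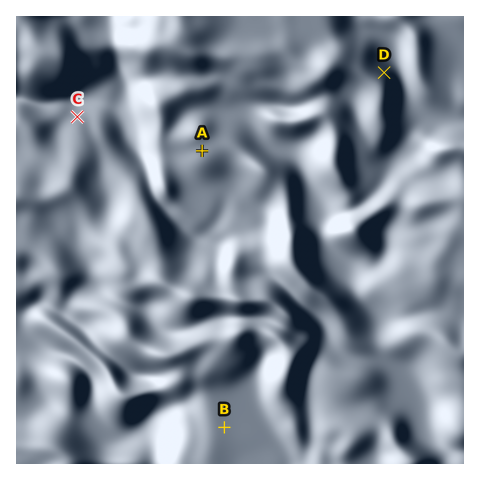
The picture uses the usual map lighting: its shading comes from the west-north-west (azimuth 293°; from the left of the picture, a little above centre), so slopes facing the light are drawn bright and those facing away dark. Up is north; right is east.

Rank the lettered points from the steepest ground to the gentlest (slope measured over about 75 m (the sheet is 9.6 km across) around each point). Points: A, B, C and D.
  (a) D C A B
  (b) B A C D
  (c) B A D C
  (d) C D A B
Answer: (a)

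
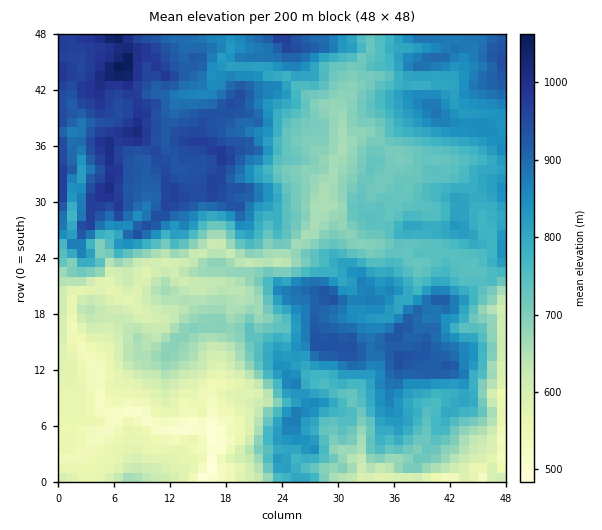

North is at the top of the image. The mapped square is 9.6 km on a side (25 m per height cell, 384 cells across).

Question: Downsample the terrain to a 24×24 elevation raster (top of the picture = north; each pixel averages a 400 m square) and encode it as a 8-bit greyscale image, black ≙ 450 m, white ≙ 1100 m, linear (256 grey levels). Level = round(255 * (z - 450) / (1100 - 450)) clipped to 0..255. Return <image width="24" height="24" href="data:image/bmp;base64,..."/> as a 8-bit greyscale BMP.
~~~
<image width="24" height="24" href="data:image/bmp;base64,Qk12BgAAAAAAADYEAAAoAAAAGAAAABgAAAABAAgAAAAAAEACAAATCwAAEwsAAAABAAAAAAAAAAAAAAEBAQACAgIAAwMDAAQEBAAFBQUABgYGAAcHBwAICAgACQkJAAoKCgALCwsADAwMAA0NDQAODg4ADw8PABAQEAAREREAEhISABMTEwAUFBQAFRUVABYWFgAXFxcAGBgYABkZGQAaGhoAGxsbABwcHAAdHR0AHh4eAB8fHwAgICAAISEhACIiIgAjIyMAJCQkACUlJQAmJiYAJycnACgoKAApKSkAKioqACsrKwAsLCwALS0tAC4uLgAvLy8AMDAwADExMQAyMjIAMzMzADQ0NAA1NTUANjY2ADc3NwA4ODgAOTk5ADo6OgA7OzsAPDw8AD09PQA+Pj4APz8/AEBAQABBQUEAQkJCAENDQwBEREQARUVFAEZGRgBHR0cASEhIAElJSQBKSkoAS0tLAExMTABNTU0ATk5OAE9PTwBQUFAAUVFRAFJSUgBTU1MAVFRUAFVVVQBWVlYAV1dXAFhYWABZWVkAWlpaAFtbWwBcXFwAXV1dAF5eXgBfX18AYGBgAGFhYQBiYmIAY2NjAGRkZABlZWUAZmZmAGdnZwBoaGgAaWlpAGpqagBra2sAbGxsAG1tbQBubm4Ab29vAHBwcABxcXEAcnJyAHNzcwB0dHQAdXV1AHZ2dgB3d3cAeHh4AHl5eQB6enoAe3t7AHx8fAB9fX0Afn5+AH9/fwCAgIAAgYGBAIKCggCDg4MAhISEAIWFhQCGhoYAh4eHAIiIiACJiYkAioqKAIuLiwCMjIwAjY2NAI6OjgCPj48AkJCQAJGRkQCSkpIAk5OTAJSUlACVlZUAlpaWAJeXlwCYmJgAmZmZAJqamgCbm5sAnJycAJ2dnQCenp4An5+fAKCgoAChoaEAoqKiAKOjowCkpKQApaWlAKampgCnp6cAqKioAKmpqQCqqqoAq6urAKysrACtra0Arq6uAK+vrwCwsLAAsbGxALKysgCzs7MAtLS0ALW1tQC2trYAt7e3ALi4uAC5ubkAurq6ALu7uwC8vLwAvb29AL6+vgC/v78AwMDAAMHBwQDCwsIAw8PDAMTExADFxcUAxsbGAMfHxwDIyMgAycnJAMrKygDLy8sAzMzMAM3NzQDOzs4Az8/PANDQ0ADR0dEA0tLSANPT0wDU1NQA1dXVANbW1gDX19cA2NjYANnZ2QDa2toA29vbANzc3ADd3d0A3t7eAN/f3wDg4OAA4eHhAOLi4gDj4+MA5OTkAOXl5QDm5uYA5+fnAOjo6ADp6ekA6urqAOvr6wDs7OwA7e3tAO7u7gDv7+8A8PDwAPHx8QDy8vIA8/PzAPT09AD19fUA9vb2APf39wD4+PgA+fn5APr6+gD7+/sA/Pz8AP39/QD+/v4A////ADIsMUNHPjQgFytDcod7W1JAPk1LOTUpNyckLDEzLy4oFzVSgoqPblRYaGVoYU09KyskISssIB0gEyZIh52QbGtig4Vudl5LLywrIR4aJSIfHCc/daKWe3hwlZJ6gXtsPy0pIicpNC4pJjI5WY2YiXGAoJSEgIl0NTEoJTE8RkA2KjNKeqGCf4mNqK6qpqF4RDIjKD9OWFVIOUhqkJWYqrStsL+7uKuKSzAoMkNOUl1STFdwhY6xv76vtri5rZ2GUDA+QEVBQVFdXlplaYSws6ienLSvpYRsTjVHQDY5R0tQVFBUeZ6vt6einZKpsZxuTEM8Mjs5TkdGSUxaip+wrJSjnI6BloJ3Z2J1VUo8PUFRWlRTWF10gpGJgHdueXR1goeWaIh1XmVNSFdqW1pkdW5kaW9ydHl/jJi8kp65n5Z7YIOLeWtUXl9tcIWGh5KFiZu6vsCnwLmmn7Kbhm5YU2NxcHR1eo6DibK11sS2vsjDxrywj2xaUmJsa211f4qIlb6hy8i5wb/Ax7KUd2VdVVxraGpucniHj7qt08W9wsDDzMKuhm1iWVZoaWZtcHaBk7K20tPUvsXJwrepiWpjXlZga3iBi5GXnL22xMfTvbe/vrqzkXRnXVpndYqcppuamr/Mz8jJuamnr8CumoZoX11sf5SinpWgqMrP3N/KwrmsnqulloWDbmFmcoaLjJSst8vK2evRyri3m5mdoKucfXFue5esqp6ovMzP2uDMvrKupZupucW3qpJyfZCgp6mrug=="/>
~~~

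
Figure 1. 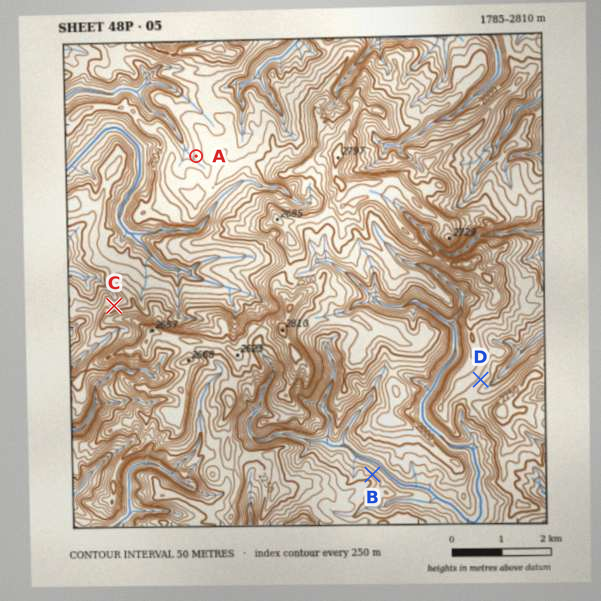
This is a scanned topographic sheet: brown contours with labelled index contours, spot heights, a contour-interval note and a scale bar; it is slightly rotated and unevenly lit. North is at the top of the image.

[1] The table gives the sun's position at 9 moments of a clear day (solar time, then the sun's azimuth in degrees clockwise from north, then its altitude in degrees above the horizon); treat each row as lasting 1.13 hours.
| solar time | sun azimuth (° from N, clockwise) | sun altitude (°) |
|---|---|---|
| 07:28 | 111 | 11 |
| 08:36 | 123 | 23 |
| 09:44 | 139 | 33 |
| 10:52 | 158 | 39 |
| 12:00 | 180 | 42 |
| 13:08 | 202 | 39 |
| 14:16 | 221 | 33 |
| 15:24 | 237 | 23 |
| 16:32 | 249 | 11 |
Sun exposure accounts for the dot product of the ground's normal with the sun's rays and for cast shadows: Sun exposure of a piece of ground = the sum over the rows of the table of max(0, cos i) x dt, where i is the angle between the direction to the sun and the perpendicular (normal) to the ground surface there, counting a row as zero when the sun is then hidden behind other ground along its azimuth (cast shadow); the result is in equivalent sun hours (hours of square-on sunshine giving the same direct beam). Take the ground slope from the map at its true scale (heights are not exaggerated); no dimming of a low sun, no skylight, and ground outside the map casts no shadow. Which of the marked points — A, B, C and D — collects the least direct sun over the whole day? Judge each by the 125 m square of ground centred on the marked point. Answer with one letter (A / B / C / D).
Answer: C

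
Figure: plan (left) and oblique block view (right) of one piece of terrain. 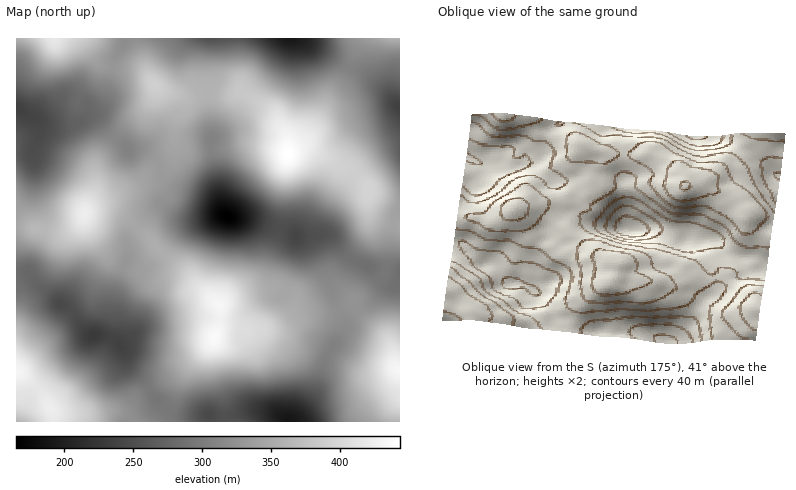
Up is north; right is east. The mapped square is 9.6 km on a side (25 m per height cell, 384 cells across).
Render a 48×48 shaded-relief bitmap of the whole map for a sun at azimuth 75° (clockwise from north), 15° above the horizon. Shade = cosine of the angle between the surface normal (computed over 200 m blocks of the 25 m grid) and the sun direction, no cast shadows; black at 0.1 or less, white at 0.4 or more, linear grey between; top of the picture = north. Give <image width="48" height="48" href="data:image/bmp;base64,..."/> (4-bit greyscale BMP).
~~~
<image width="48" height="48" href="data:image/bmp;base64,Qk32BAAAAAAAAHYAAAAoAAAAMAAAADAAAAABAAQAAAAAAIAEAAATCwAAEwsAABAAAAAAAAAAAAAAABEREQAiIiIAMzMzAERERABVVVUAZmZmAHd3dwCIiIgAmZmZAKqqqgC7u7sAzMzMAN3d3QDu7u4A////AERFeaqrzKmaqZmruYeJq7uodkMRJGZUVmZmiqqry6qqqYmrqXeKqqqXZUMhJFZEVYdnmru83LqaqHeamHeaqZh3ZUMiNFVEVYh4mr3d3Kmal2aIiHiZh3d2ZVUyNEREVoiZq87u25iIdlZnh3iHdmd3ZmZDM0REVpmrzd3d26h2ZVVXd3h2ZWd3d3dUM0VEVqvM3tzMy6llRERVZnd2ZniIiJh1REREVrzd7tzLu6lkRERERXd3d4mZmaqGVVREZ8zd7u26qqhkMzRDNXiZiJmZmqqXZURFaNzM7u25iZdkMzMyNXmqmJmqqrqYdURFeNzM3u24d3d1MyIjNXq6iJmqq6qYdlQ1idzM3dyYZnd2QyIzRXmqmZq7qqqZh2RGmt3d3Ll3Znd2QhIzRnmqmZrLqZqph2Vnmt3dy5dmd3dlQyI0Vmiqqqu6mZqph3iImrvMuXZXh3ZVQyI0RWiru7upiZqph4mZmqq7qGVXh2VERENFVnmszLqYiaqpd4qqqaqph2VWd2VFZlRFZ5mszLmYiauYiJqqmZmHd3ZWZmVWZmRWeZq8y6mZmrqYiaqpmZhlVnZlZnZndmVXmqq7u6qqu6mJmqmImYdURndlV4h3dmZoq7u6q6q7upiJqZh3iXZDRXd2eJl2Z3eKvMy7uqu7uYeJmHdnd2VDRnd3iZl2Z5qrzdy6qZq7qHd4dlVnd1VVVmd4qql2ebzN3dy5iImqmHd3UzRoh1V3ZlZ5q7l3is3e7typdniJl3d2MRR5h2aIZUV6vLmIm83e7tunVFZ4h3dlIBWJmHeHZEWKzLmZmrzN7tuGQ0Vnd2ZTISWaqYiHVEWKzLqqqqrN7sl1MyNGdmRDIjabuqmGVEaKu7qqqZnN7rhkIhI2dlQzM0ebzLqGVEaJu6qqmZm97bdTIRE1d2Q0RWeb3suWVEZ4q6qpmZms3KZCEQAleGVFZnec79yWVEVoq7qZmYmby5ZCEAAliIdmd4i9/9uGVERorLqYiIiau5ZCEQE2iZh3iJrO/7qGVERYvLqHeHiJqoZDIhJGmqmJmave/6l2VFVorLl2Z3eJqoZTMyNXmqqqqrzu7amHZVZoqqh2ZmeKuoZURDRXmqq7q8ze3KmHdmZniIdmZneKuoZERERnmZq8u8zdy5mHdmd3d2ZVd3eKqoZEVDRomZq9y7zdy5mHZmd3ZVVWd3eJqXVVVEV5qqrNy7zdy4h2Zmd3ZURGd3eJmHZVVVaKupq8u7zdy2ZmZmeHZUNEZ4iImHZmZmecypmru7zdymZmZ3d2ZlM0V4mZmHZneIm8ypibu7zcqVZmd3ZmZlQzWJqpmHZniavMuYeKurzLl1VWd3ZVZlQzabupiIdnms3cuYeJqruph1VFZ3dld2VEesuYiIh4rN7cqYh4mZmYh1QzV4hmiHZWm8uYmZmJre7cqYd3eIiIiEMSR5mImYdnrMuYmqmZve7cqYZVVniIiEISWKmZqph4q7qqq6mZve7bqHUyNXd3dzMjaamau7mJqqqru6mavd3Ll2QhJWZlVg=="/>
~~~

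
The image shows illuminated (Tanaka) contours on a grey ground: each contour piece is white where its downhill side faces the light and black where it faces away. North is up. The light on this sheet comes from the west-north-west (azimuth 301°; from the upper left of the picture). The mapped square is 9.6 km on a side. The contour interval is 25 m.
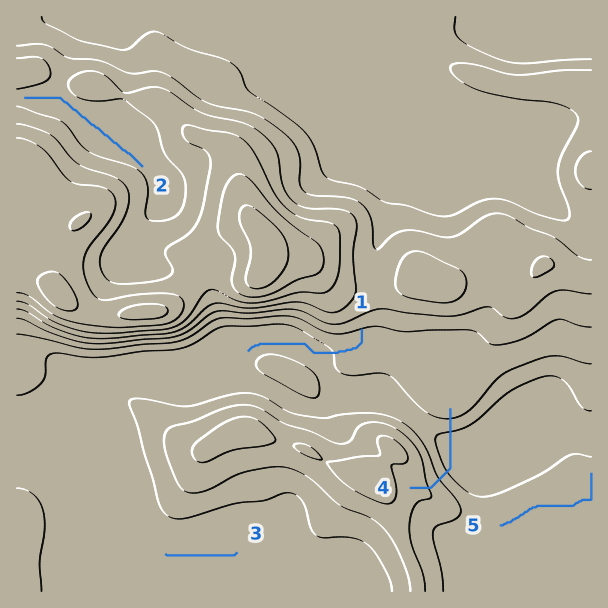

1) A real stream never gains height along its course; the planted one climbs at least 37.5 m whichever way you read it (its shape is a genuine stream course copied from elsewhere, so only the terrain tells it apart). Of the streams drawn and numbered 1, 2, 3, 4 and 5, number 4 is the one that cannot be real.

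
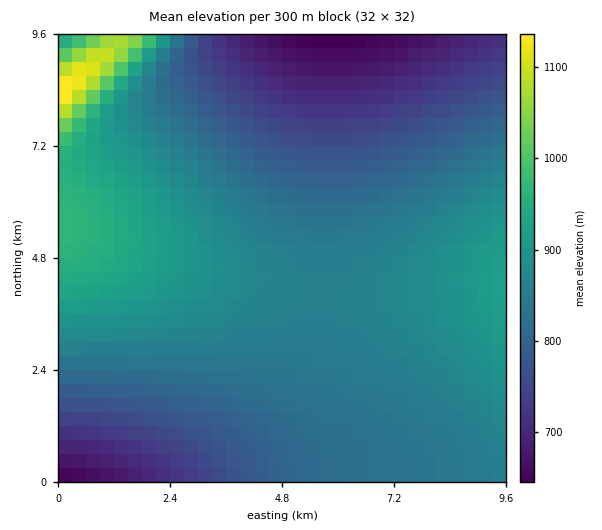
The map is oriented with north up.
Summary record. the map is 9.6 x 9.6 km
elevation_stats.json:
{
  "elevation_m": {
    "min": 640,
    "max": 1150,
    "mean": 840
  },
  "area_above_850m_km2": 42.1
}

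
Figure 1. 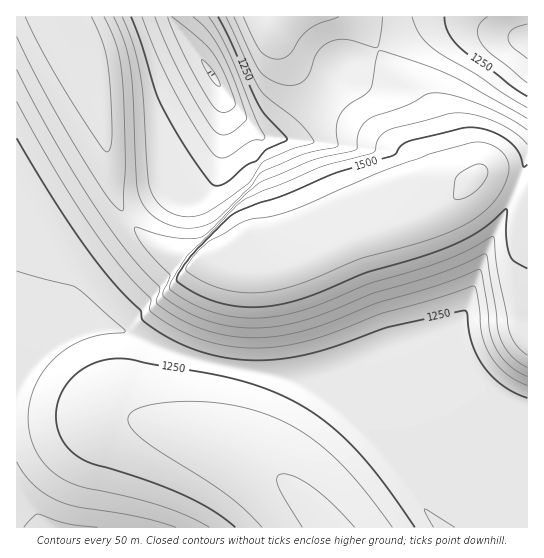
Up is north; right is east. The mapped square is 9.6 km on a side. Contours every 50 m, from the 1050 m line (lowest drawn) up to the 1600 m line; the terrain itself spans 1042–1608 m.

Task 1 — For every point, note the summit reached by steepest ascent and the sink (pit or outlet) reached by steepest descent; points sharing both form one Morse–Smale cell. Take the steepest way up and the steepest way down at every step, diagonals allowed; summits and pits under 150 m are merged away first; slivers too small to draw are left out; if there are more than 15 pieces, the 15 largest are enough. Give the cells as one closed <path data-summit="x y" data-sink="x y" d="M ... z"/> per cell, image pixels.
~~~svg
<path data-summit="475 177" data-sink="54 527" d="M55 16l-39 1 0 510 511 1 1-338-10-2-32-13-9 0-8 10-15 14-35 18-66 23-47 21-31 10-34 1-20-5-15-8-15 2-9-6-19-6-13-8-19-18-8-12-11-28-11-65-24-48z"/><path data-summit="475 177" data-sink="213 75" d="M355 16l-298 0 15 42 29 60 14 76 16 29 23 21 16 8 12 3 9 6 15-2 15 8 13 4 32 1 40-11 47-21 53-17 40-19 13-9 13-14-10 0-9-2-8-8-18-68-13-16-17-12-10-10-15-27z"/><path data-summit="475 177" data-sink="527 41" d="M527 16l-171 1 16 21 15 27 10 10 17 12 13 16 18 68 8 8 16 2 8-6 5-2 41 15 5-1z"/>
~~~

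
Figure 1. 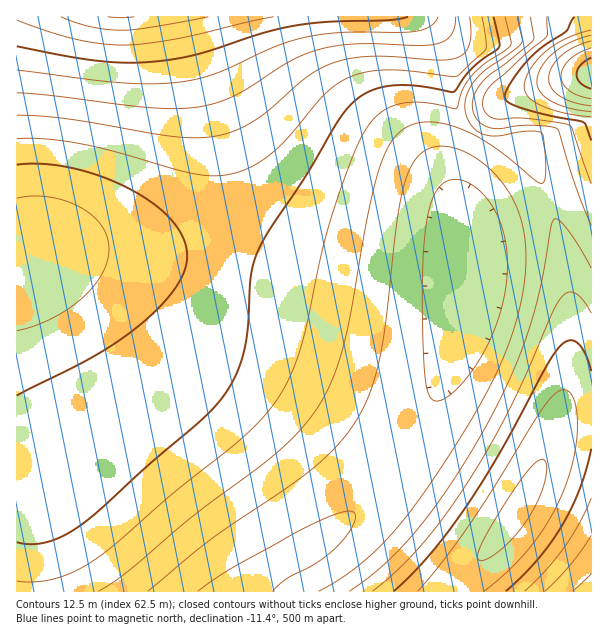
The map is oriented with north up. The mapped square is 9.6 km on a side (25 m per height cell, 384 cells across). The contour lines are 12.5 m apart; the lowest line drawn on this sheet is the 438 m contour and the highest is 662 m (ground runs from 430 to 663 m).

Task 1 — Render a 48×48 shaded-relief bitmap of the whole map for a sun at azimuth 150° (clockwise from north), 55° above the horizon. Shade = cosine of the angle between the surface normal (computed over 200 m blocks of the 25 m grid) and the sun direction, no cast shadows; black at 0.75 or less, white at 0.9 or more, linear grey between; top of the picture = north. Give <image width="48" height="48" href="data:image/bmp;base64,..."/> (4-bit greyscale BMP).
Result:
<image width="48" height="48" href="data:image/bmp;base64,Qk32BAAAAAAAAHYAAAAoAAAAMAAAADAAAAABAAQAAAAAAIAEAAATCwAAEwsAABAAAAAAAAAAAAAAABEREQAiIiIAMzMzAERERABVVVUAZmZmAHd3dwCIiIgAmZmZAKqqqgC7u7sAzMzMAN3d3QDu7u4A////AIiIiIiIiIiIiHd2ZlVUREREVniZqqqpmIiIiIiIiIiIiId3ZmVVREREVWeJmqqpmYiIiIiIiIiIiIh3d2ZlVERERFZ4maqpmYiIiIiIiIiIiIiHd3ZmVURERFVniZqqmYiIiIiIiIiIiIiIh3d2ZVVEREVWeJmqmXeIiIiIiIiIiIiIiHd3ZmVURERWeImamXd4iIiIiIiIiIiIiIh3dmZVRERFZ4mZmXd3iIiIiIiIiIiIiIiHd2ZlREREVniZmXd3d4iIiIiIiIiIiIiId3ZlVEREVniJmXd3d3iIiIiIiIiIiIiId3dmVURERWeJmXd3d3eIiIiIiIiIiIiIh3d2ZVRERWZ4mXd3d3d4iIiIiIiIiIiIiHd2ZVRERFZ4iXd3d3d3eIiIiIiIiIiIiHd3ZlVERFZ3iGZ3d3d3d4iIiIiIiIiIiId3ZlVEREVniGZmd3d3d3iIiIiIiIiIiId3dmVUREVniGZmZ3d3d3d4iIiIiIiIiId3dmVUREVmeGZmZmd3d3d3iIiIiIiIiId3d2ZVREVWd2ZmZmZ3d3d3d4iIiIiIiIh3d2ZVREVWd2ZmZmZmd3d3d3iIiIiIiIh3d2ZlVEVWd2ZmZmZmZ3d3d3d4iIiIiIh3d3ZlVEVWZ2ZmZmZmZnd3d3d3iIiIiIh3d3ZlVUVWZ2ZmZmZmZnd3d3d3eIiIiIiHd3ZmVVVWZ2ZmZmZmZmd3d3d3eIiIiIiHd3dmVVVWZ2ZmZmZmZmd3d3d3d4iIiIiHd3dmVVVWZ2ZmZmZmZmd3d3d3d4iIiIiId3dmZVVWZ3dmZmZmZmd3d3d3d4iIiIiId3d2ZVVWZ3d2ZmZmZnd3d3d3d3iIiIiIh3d2ZlVmZ3d3d2Zmd3d3d3d3d4iIiIiIh3d2ZmZmd3d3d3d3d3d3d3d3d4iIiIiIh3d2ZmZmd3d3d3d3d3d3d3d3eIiIiIiIiHd3ZmZnd3d3d3d3d3d3d3d3eIiIiIiIiHd3dmZnd4h3d3d3d3d3d3d4iIiIiIiIiId3d2d3d4iIh3d3d3d3d3iIiIiIiIiIiId3d3d3d4iIiIiId3d4iIiIiIiIiIiIiIh3d3d3d4iIiIiIiIiIiIiIiIiIiIiIiIiHd3d3d4iIiIiIiIiIiIiIiIiIiIiIiIiId3d3d4iIiIiIiIiIiIiIiIiIiIiIiIiIiIiHd4iIiIiIiIiIiIiIiIiIiIiIiIh2Vmd3d4iIiIiIiIiIiIiIiIiIiIiIiIhkMjNFZoiIiIiIiIiIiIiIiIiIiImZmZhlQyIRI4mYiIiIiIiIiIiIiIiImZmZmamHZUQyIYmZmYiIiIiIiIiIiIiZmZmZmau5h3ZVRIiJmZmZmYiIiIiJmZmZmZmZmb3LqpiHdoiImZmZmZmZmZmZmZmZmZmZma3tzLupmYiImZmZmZmZmZmZmZmZmqqpmZrd3d3Mu4iImZmZmZmZmZmZmZqqqqqpmZmavM3d3YiImZmZmZmZmZmaqqqqqqqpmZiIiJq7zYiImZmqqqqZmqqqqqqqqqqpmZiIiIiJqw=="/>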